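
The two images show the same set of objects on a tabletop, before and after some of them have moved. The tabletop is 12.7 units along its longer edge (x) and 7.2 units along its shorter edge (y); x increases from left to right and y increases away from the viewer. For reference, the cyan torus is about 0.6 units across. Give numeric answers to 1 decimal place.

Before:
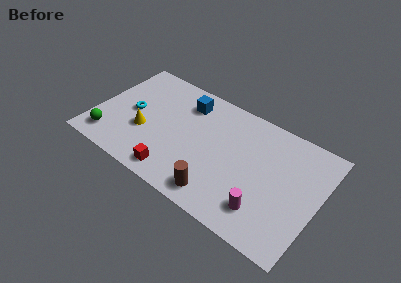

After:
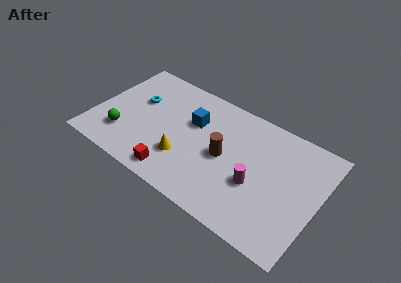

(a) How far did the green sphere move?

0.9

The green sphere moved from about (1.1, 1.3) to (1.8, 1.9), a distance of √(0.7² + 0.6²) ≈ 0.9.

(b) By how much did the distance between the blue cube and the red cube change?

-1.0

The distance was about 4.7 in the first image and 3.7 in the second, so they moved 1.0 units closer together.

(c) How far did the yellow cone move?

2.5

The yellow cone moved from about (2.9, 2.7) to (5.3, 2.2), a distance of √(2.4² + 0.5²) ≈ 2.5.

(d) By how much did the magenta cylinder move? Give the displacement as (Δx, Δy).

(-0.7, 1.2)

The magenta cylinder started near (10.0, 1.6) and ended near (9.3, 2.8).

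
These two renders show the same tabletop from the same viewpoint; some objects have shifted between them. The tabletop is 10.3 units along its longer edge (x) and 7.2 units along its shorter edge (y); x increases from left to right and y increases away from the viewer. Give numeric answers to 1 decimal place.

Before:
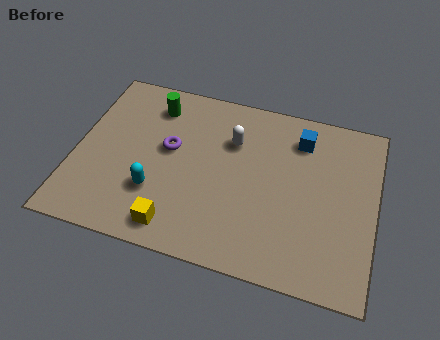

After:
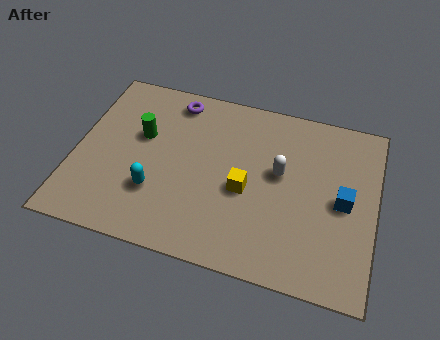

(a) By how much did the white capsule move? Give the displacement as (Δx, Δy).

(1.7, -0.9)

The white capsule started near (5.3, 5.0) and ended near (7.0, 4.1).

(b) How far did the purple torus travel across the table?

2.1

The purple torus was near (3.2, 4.1) before and (3.2, 6.2) after, so it travelled √(0.0² + 2.1²) ≈ 2.1 units.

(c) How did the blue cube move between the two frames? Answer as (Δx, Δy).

(1.6, -2.2)

The blue cube started near (7.6, 5.7) and ended near (9.2, 3.5).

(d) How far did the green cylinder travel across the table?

1.4

The green cylinder moved from about (2.5, 5.8) to (2.2, 4.4), a distance of √(0.3² + 1.4²) ≈ 1.4.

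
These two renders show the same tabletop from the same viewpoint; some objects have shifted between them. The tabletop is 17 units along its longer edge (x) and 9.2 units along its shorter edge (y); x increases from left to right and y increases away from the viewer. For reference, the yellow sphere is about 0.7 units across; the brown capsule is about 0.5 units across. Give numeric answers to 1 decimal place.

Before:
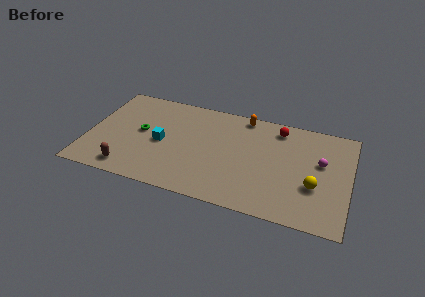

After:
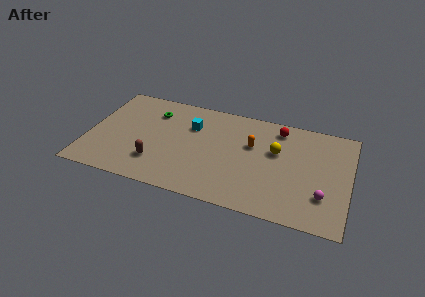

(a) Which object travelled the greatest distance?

the yellow sphere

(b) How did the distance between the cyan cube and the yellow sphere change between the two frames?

-4.4

Before: roughly 10.0 units apart; after: 5.6. That's 4.4 units closer together.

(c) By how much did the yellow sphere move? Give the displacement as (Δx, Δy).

(-2.6, 2.4)

The yellow sphere was at about (14.8, 3.3) and moved to about (12.2, 5.7).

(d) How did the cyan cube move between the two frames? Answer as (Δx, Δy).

(1.8, 2.1)

The cyan cube started near (4.8, 4.3) and ended near (6.6, 6.4).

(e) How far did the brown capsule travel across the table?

2.0

The brown capsule was near (2.9, 1.3) before and (4.6, 2.4) after, so it travelled √(1.7² + 1.1²) ≈ 2.0 units.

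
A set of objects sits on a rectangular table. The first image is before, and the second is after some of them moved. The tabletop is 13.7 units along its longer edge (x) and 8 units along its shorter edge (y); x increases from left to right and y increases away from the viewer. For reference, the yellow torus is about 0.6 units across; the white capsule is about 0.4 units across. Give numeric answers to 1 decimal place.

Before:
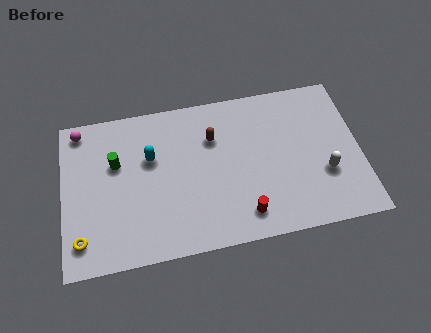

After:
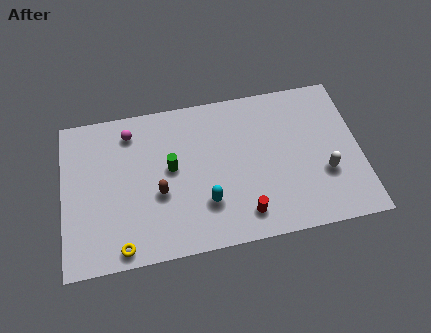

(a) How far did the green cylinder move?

2.6

The green cylinder moved from about (2.5, 5.1) to (5.0, 4.4), a distance of √(2.5² + 0.7²) ≈ 2.6.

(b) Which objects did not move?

the red cylinder and the white capsule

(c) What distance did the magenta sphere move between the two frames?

2.4

The magenta sphere moved from about (0.9, 7.1) to (3.2, 6.6), a distance of √(2.3² + 0.5²) ≈ 2.4.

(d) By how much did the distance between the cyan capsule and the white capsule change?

-2.7

Before: roughly 8.2 units apart; after: 5.5. That's 2.7 units closer together.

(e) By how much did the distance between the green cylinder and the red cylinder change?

-2.4

Before: roughly 6.8 units apart; after: 4.4. That's 2.4 units closer together.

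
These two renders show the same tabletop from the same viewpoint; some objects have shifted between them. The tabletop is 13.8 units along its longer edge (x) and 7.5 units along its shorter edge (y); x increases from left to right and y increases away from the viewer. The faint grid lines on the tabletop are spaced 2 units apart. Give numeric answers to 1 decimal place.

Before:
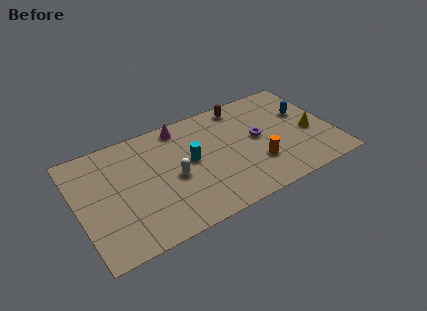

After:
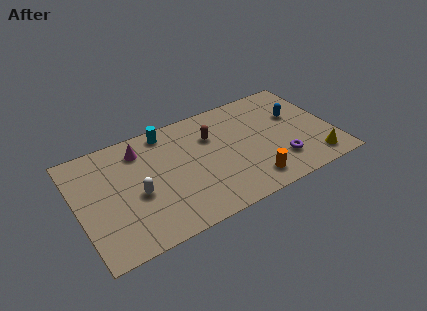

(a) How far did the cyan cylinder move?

2.7

The cyan cylinder moved from about (6.1, 4.1) to (5.1, 6.6), a distance of √(1.0² + 2.5²) ≈ 2.7.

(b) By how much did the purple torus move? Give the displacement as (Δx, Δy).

(0.9, -2.1)

The purple torus started near (9.8, 4.0) and ended near (10.7, 1.9).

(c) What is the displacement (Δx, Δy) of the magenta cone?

(-2.3, -0.6)

From the two frames, the magenta cone sits at roughly (5.9, 6.6) before and (3.6, 6.0) after.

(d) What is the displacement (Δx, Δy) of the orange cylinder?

(-0.5, -1.0)

From the two frames, the orange cylinder sits at roughly (9.5, 2.3) before and (9.0, 1.3) after.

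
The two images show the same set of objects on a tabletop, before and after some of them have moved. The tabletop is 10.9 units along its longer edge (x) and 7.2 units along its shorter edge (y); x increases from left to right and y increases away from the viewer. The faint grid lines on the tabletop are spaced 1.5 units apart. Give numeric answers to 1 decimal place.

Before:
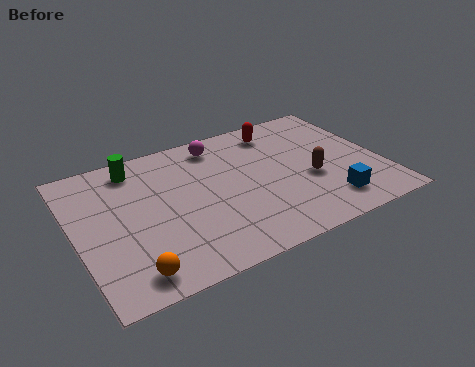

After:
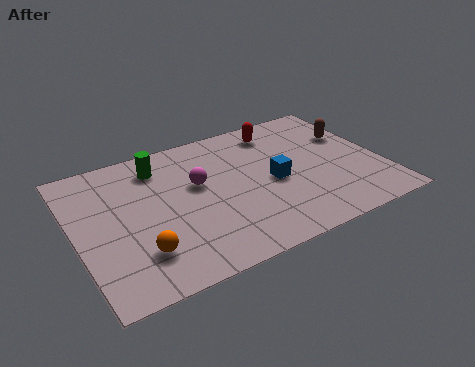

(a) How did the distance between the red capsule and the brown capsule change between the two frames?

-0.4

Before: roughly 3.2 units apart; after: 2.8. That's 0.4 units closer together.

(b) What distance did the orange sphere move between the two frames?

0.9

From (1.6, 1.0) to (2.0, 1.8), the orange sphere covered √(0.4² + 0.8²) ≈ 0.9 units.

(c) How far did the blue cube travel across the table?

2.5

From (8.7, 1.4) to (7.0, 3.3), the blue cube covered √(1.7² + 1.9²) ≈ 2.5 units.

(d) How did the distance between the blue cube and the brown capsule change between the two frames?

+1.8

The distance was about 1.6 in the first image and 3.4 in the second, so they moved 1.8 units further apart.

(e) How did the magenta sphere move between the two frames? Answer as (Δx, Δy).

(-1.0, -1.8)

The magenta sphere was at about (5.4, 6.1) and moved to about (4.4, 4.3).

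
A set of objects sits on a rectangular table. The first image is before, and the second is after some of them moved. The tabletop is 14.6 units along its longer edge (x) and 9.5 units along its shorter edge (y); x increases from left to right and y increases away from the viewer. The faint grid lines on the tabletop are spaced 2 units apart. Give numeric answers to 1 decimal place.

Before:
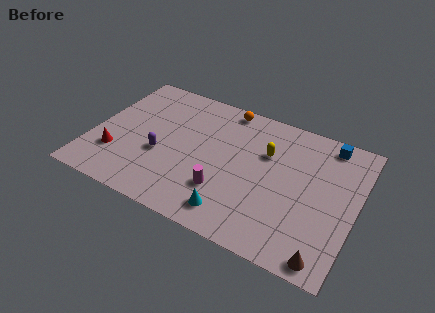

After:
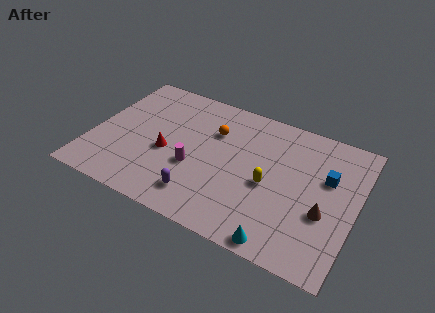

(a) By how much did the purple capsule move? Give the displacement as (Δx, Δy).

(2.5, -1.9)

From the two frames, the purple capsule sits at roughly (3.9, 3.7) before and (6.4, 1.8) after.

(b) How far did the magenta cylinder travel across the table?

2.0

The magenta cylinder was near (7.6, 2.7) before and (5.8, 3.6) after, so it travelled √(1.8² + 0.9²) ≈ 2.0 units.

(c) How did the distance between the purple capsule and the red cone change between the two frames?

+0.5

Before: roughly 2.6 units apart; after: 3.1. That's 0.5 units further apart.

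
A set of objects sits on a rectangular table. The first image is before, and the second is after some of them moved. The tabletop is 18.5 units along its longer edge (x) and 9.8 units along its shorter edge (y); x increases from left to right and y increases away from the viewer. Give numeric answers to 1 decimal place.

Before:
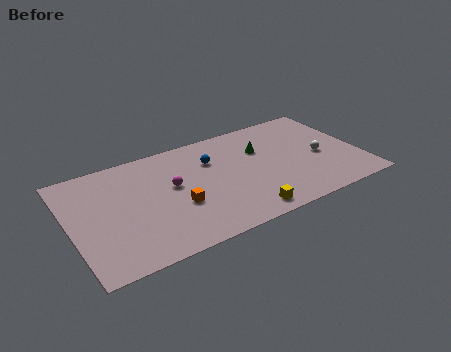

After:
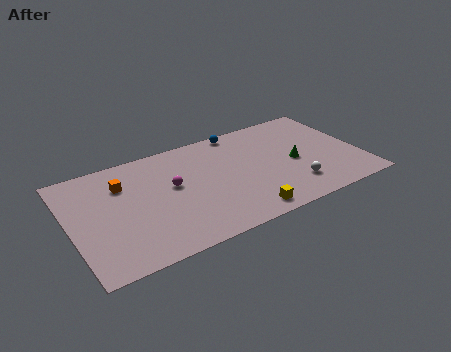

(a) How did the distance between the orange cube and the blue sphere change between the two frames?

+3.9

Before: roughly 4.1 units apart; after: 8.0. That's 3.9 units further apart.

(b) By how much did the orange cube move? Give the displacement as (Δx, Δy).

(-3.1, 3.4)

The orange cube was at about (6.6, 3.7) and moved to about (3.5, 7.1).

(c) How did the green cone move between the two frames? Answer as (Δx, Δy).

(1.9, -2.1)

The green cone was at about (12.4, 6.6) and moved to about (14.3, 4.5).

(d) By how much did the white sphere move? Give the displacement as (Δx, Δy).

(-2.1, -2.1)

The white sphere was at about (16.0, 4.4) and moved to about (13.9, 2.3).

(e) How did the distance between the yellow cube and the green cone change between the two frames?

-0.7

The distance was about 5.7 in the first image and 5.0 in the second, so they moved 0.7 units closer together.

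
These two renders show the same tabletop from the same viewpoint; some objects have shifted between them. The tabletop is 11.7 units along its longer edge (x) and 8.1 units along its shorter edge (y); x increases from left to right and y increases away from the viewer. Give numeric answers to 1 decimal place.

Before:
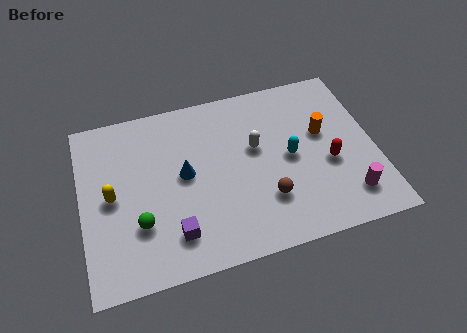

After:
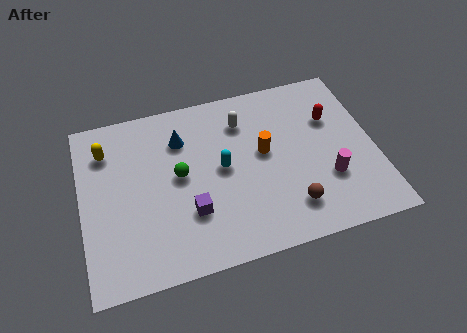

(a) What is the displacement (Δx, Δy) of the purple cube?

(0.7, 0.8)

The purple cube started near (3.5, 1.7) and ended near (4.2, 2.5).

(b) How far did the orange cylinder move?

2.4

The orange cylinder was near (9.7, 4.8) before and (7.3, 4.5) after, so it travelled √(2.4² + 0.3²) ≈ 2.4 units.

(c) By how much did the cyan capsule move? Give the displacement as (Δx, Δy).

(-2.7, 0.2)

The cyan capsule was at about (8.3, 4.0) and moved to about (5.6, 4.2).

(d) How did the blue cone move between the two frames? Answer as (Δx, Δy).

(0.0, 1.7)

The blue cone started near (4.1, 4.3) and ended near (4.1, 6.0).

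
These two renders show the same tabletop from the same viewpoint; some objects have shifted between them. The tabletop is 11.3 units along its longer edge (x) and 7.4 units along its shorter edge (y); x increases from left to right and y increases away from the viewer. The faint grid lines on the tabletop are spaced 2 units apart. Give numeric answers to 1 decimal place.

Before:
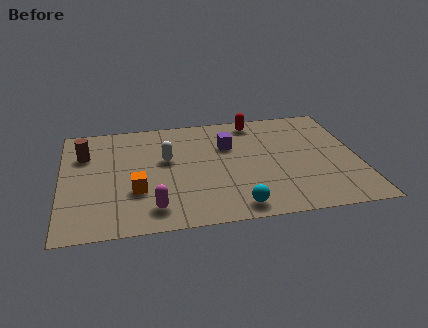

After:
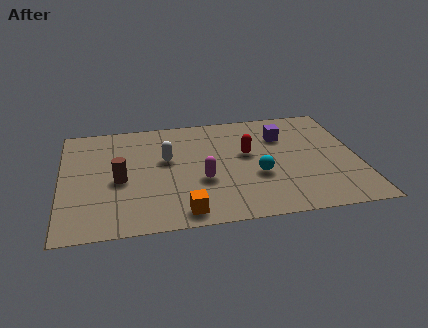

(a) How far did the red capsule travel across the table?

2.2

The red capsule was near (7.5, 6.5) before and (7.1, 4.3) after, so it travelled √(0.4² + 2.2²) ≈ 2.2 units.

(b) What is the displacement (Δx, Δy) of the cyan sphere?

(0.9, 1.9)

The cyan sphere was at about (6.5, 0.9) and moved to about (7.4, 2.8).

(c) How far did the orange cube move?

2.3

From (2.8, 2.5) to (4.5, 0.9), the orange cube covered √(1.7² + 1.6²) ≈ 2.3 units.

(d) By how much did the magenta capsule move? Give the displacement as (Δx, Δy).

(1.9, 1.5)

The magenta capsule was at about (3.4, 1.3) and moved to about (5.3, 2.8).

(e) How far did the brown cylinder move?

2.3

From (0.9, 5.2) to (2.2, 3.3), the brown cylinder covered √(1.3² + 1.9²) ≈ 2.3 units.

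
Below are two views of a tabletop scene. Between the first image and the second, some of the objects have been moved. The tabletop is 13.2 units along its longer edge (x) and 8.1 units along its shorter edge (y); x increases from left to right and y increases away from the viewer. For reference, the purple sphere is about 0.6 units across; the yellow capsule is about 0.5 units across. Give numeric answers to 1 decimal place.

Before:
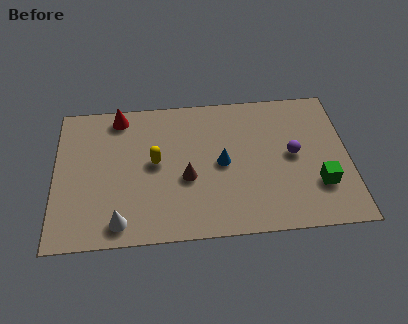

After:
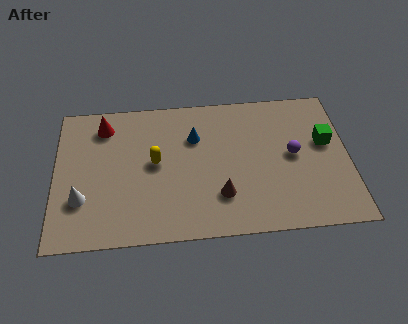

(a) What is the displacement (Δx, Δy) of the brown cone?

(1.5, -1.1)

The brown cone started near (5.9, 3.3) and ended near (7.4, 2.2).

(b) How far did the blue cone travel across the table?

2.0

The blue cone moved from about (7.5, 4.0) to (6.3, 5.6), a distance of √(1.2² + 1.6²) ≈ 2.0.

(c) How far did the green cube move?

2.4

The green cube moved from about (11.8, 2.4) to (12.2, 4.8), a distance of √(0.4² + 2.4²) ≈ 2.4.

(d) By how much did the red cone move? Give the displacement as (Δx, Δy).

(-0.7, -0.5)

The red cone started near (2.9, 7.1) and ended near (2.2, 6.6).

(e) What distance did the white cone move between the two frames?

2.2

The white cone moved from about (2.9, 1.1) to (1.2, 2.5), a distance of √(1.7² + 1.4²) ≈ 2.2.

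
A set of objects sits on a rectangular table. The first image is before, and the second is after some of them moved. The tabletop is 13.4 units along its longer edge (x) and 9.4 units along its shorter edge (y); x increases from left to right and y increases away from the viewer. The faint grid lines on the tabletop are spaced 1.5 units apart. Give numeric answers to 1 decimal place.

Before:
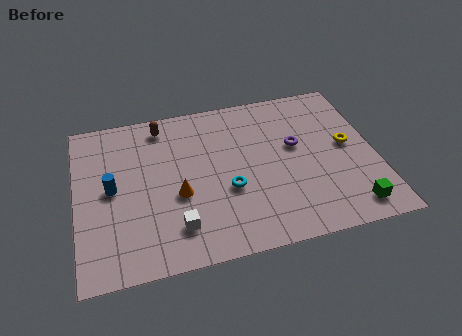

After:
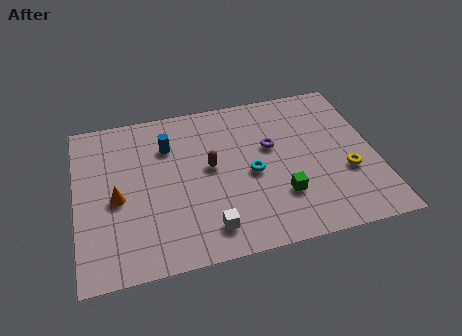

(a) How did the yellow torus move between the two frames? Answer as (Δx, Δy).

(-0.2, -1.6)

The yellow torus was at about (12.2, 5.0) and moved to about (12.0, 3.4).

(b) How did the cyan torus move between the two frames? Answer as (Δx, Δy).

(1.1, 0.7)

The cyan torus was at about (6.7, 3.6) and moved to about (7.8, 4.3).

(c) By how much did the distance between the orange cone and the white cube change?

+2.9

Before: roughly 1.8 units apart; after: 4.7. That's 2.9 units further apart.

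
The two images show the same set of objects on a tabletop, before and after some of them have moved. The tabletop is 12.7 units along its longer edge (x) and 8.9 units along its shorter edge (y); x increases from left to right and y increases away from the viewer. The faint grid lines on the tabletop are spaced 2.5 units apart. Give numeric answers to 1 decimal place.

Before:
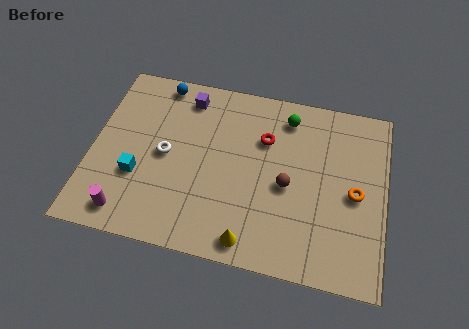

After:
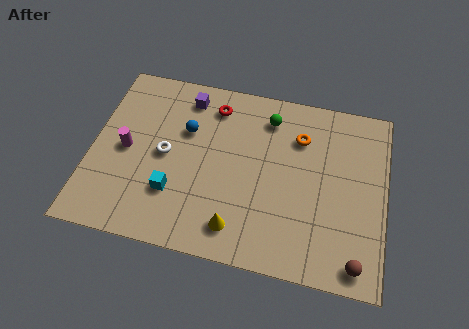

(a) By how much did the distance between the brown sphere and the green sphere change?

+4.0

The distance was about 3.4 in the first image and 7.4 in the second, so they moved 4.0 units further apart.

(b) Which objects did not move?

the purple cube and the white torus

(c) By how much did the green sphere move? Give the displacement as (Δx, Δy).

(-0.8, -0.2)

From the two frames, the green sphere sits at roughly (8.3, 7.4) before and (7.5, 7.2) after.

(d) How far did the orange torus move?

3.4

The orange torus was near (11.4, 4.2) before and (8.9, 6.5) after, so it travelled √(2.5² + 2.3²) ≈ 3.4 units.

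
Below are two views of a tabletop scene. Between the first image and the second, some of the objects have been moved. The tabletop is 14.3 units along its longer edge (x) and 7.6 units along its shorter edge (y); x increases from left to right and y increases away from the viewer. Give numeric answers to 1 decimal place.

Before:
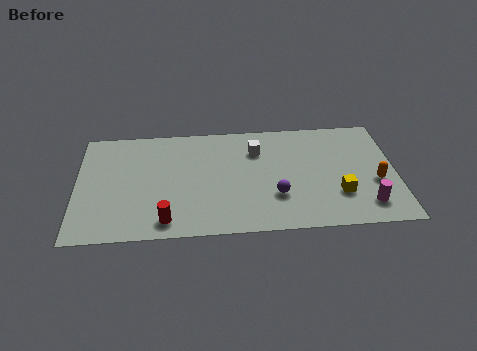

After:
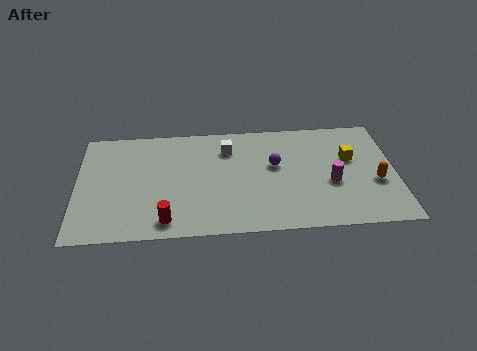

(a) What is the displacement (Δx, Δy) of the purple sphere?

(0.0, 2.1)

From the two frames, the purple sphere sits at roughly (8.9, 2.4) before and (8.9, 4.5) after.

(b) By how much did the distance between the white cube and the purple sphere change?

-0.8

They were about 3.3 units apart before and 2.5 after — 0.8 units closer together.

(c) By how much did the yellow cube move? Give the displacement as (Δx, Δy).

(0.6, 2.4)

The yellow cube started near (11.7, 2.3) and ended near (12.3, 4.7).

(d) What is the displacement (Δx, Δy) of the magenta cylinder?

(-1.5, 1.6)

The magenta cylinder started near (12.9, 1.5) and ended near (11.4, 3.1).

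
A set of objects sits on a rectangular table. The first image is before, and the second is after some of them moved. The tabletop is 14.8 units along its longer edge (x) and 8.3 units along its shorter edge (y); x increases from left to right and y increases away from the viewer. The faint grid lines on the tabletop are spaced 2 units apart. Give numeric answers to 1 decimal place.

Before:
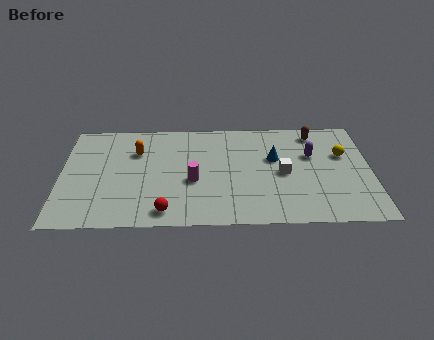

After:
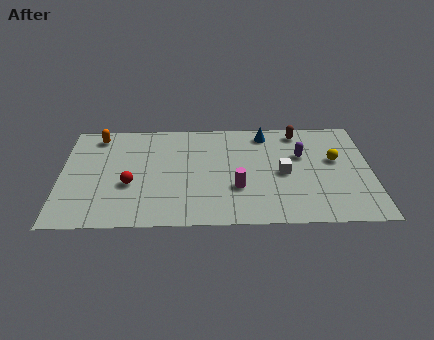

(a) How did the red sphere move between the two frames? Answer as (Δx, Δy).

(-1.7, 2.1)

From the two frames, the red sphere sits at roughly (5.0, 1.1) before and (3.3, 3.2) after.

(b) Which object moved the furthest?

the red sphere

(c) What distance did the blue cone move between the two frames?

2.0

From (10.2, 5.1) to (9.8, 7.1), the blue cone covered √(0.4² + 2.0²) ≈ 2.0 units.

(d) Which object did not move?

the white cube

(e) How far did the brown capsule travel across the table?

0.8

From (12.2, 7.1) to (11.4, 7.2), the brown capsule covered √(0.8² + 0.1²) ≈ 0.8 units.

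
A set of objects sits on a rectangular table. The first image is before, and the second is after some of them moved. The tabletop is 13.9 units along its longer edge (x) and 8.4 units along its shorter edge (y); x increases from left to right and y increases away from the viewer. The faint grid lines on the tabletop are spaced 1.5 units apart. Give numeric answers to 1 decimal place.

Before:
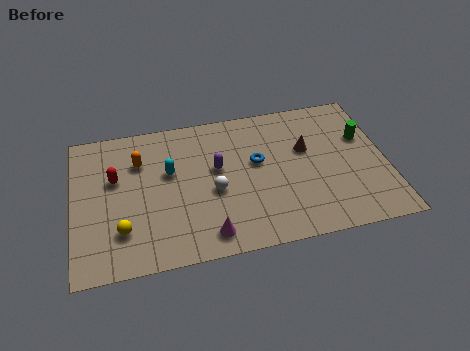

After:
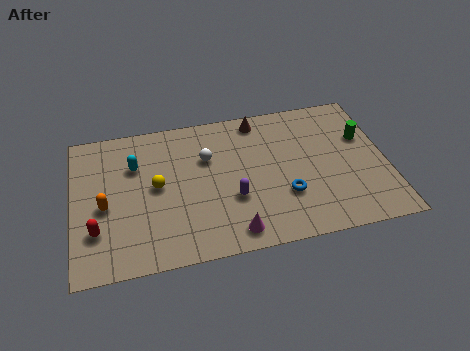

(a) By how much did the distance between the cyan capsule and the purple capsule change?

+2.9

They were about 2.1 units apart before and 5.0 after — 2.9 units further apart.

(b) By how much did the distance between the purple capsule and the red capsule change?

+1.5

The distance was about 4.5 in the first image and 6.0 in the second, so they moved 1.5 units further apart.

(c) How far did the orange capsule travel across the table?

2.8

The orange capsule moved from about (3.0, 6.0) to (1.4, 3.7), a distance of √(1.6² + 2.3²) ≈ 2.8.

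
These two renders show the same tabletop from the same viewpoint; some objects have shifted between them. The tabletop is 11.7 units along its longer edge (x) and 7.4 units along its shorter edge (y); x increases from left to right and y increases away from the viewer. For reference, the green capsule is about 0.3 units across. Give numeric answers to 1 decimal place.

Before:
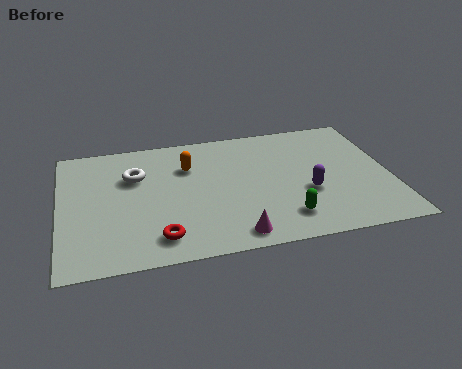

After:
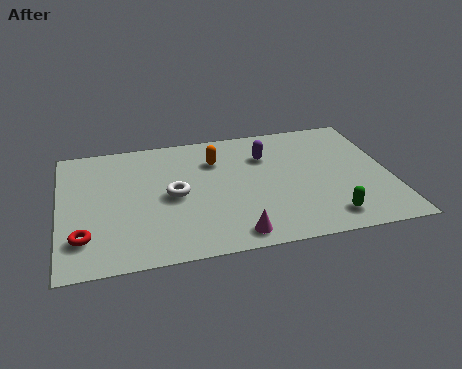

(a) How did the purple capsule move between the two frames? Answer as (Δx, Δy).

(-1.3, 2.5)

The purple capsule started near (8.7, 2.8) and ended near (7.4, 5.3).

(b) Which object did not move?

the magenta cone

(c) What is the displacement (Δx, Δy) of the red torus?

(-2.6, 0.5)

From the two frames, the red torus sits at roughly (3.4, 1.3) before and (0.8, 1.8) after.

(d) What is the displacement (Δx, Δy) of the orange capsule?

(1.0, 0.2)

The orange capsule was at about (4.6, 5.2) and moved to about (5.6, 5.4).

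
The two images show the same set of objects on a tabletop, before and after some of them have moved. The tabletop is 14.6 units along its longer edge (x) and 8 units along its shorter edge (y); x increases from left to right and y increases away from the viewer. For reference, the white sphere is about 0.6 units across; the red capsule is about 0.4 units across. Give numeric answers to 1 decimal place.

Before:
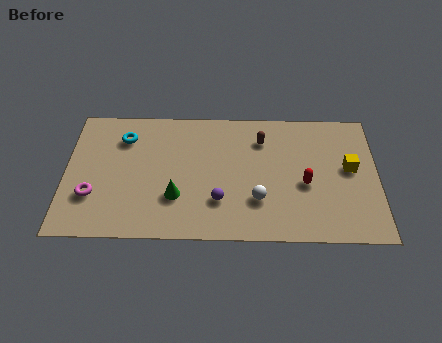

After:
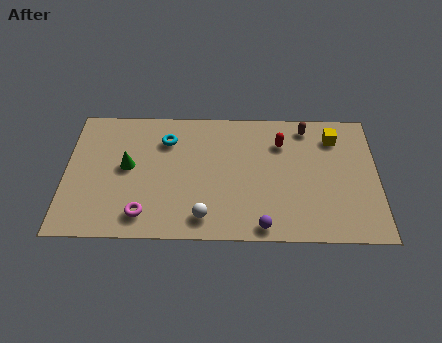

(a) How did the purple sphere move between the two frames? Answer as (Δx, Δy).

(2.0, -1.5)

From the two frames, the purple sphere sits at roughly (7.2, 2.3) before and (9.2, 0.8) after.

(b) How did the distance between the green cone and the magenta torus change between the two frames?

-0.9

The distance was about 3.9 in the first image and 3.0 in the second, so they moved 0.9 units closer together.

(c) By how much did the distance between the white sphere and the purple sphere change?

+0.9

Before: roughly 1.8 units apart; after: 2.7. That's 0.9 units further apart.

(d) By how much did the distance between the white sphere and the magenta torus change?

-4.9

Before: roughly 7.7 units apart; after: 2.8. That's 4.9 units closer together.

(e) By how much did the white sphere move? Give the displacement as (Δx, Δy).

(-2.5, -1.1)

From the two frames, the white sphere sits at roughly (9.0, 2.4) before and (6.5, 1.3) after.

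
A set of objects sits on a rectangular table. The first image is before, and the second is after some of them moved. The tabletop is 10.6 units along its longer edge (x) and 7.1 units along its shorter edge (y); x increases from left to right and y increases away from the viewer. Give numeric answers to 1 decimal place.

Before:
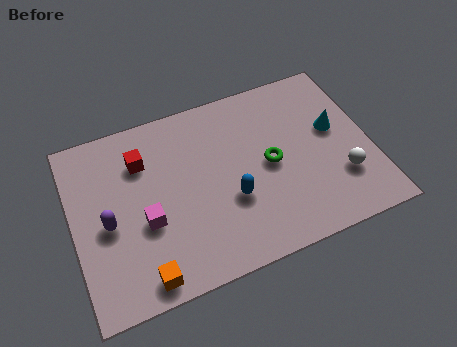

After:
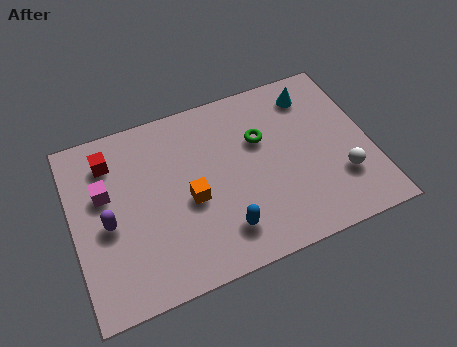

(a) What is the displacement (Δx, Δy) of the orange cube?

(1.9, 2.3)

The orange cube was at about (2.2, 0.8) and moved to about (4.1, 3.1).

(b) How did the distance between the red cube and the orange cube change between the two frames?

-0.8

They were about 4.4 units apart before and 3.6 after — 0.8 units closer together.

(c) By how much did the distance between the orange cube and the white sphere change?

-1.9

Before: roughly 7.3 units apart; after: 5.4. That's 1.9 units closer together.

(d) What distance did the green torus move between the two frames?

1.1

The green torus was near (7.0, 3.5) before and (6.8, 4.6) after, so it travelled √(0.2² + 1.1²) ≈ 1.1 units.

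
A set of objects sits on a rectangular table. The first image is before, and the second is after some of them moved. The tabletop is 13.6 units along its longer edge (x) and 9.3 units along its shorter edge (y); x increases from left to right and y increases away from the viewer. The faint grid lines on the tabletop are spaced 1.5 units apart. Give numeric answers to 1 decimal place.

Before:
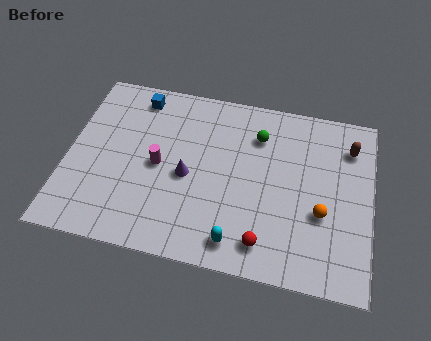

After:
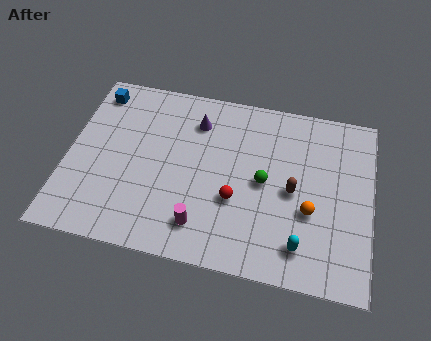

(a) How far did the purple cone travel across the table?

3.0

The purple cone moved from about (5.4, 4.2) to (5.6, 7.2), a distance of √(0.2² + 3.0²) ≈ 3.0.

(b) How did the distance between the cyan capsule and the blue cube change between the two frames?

+3.1

The distance was about 8.3 in the first image and 11.4 in the second, so they moved 3.1 units further apart.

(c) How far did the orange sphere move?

0.5

The orange sphere moved from about (11.4, 3.5) to (10.9, 3.5), a distance of √(0.5² + 0.0²) ≈ 0.5.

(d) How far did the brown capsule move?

3.7

The brown capsule was near (12.5, 7.2) before and (10.1, 4.4) after, so it travelled √(2.4² + 2.8²) ≈ 3.7 units.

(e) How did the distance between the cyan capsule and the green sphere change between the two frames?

-2.3

They were about 5.7 units apart before and 3.4 after — 2.3 units closer together.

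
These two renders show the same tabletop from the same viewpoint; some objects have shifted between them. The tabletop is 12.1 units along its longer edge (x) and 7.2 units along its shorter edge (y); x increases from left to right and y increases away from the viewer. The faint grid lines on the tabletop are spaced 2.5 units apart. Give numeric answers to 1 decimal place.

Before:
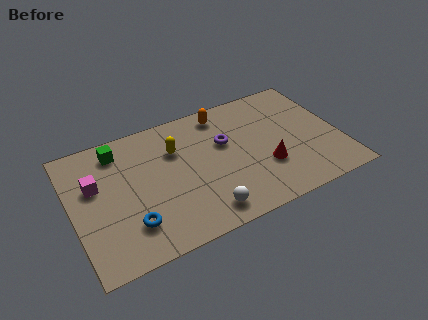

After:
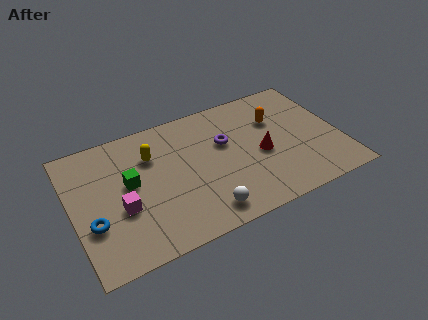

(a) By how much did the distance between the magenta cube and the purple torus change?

-0.7

The distance was about 5.9 in the first image and 5.2 in the second, so they moved 0.7 units closer together.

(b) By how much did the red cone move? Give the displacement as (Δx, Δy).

(-0.1, 0.8)

The red cone started near (8.6, 2.4) and ended near (8.5, 3.2).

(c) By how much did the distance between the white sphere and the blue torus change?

+1.7

Before: roughly 3.3 units apart; after: 5.0. That's 1.7 units further apart.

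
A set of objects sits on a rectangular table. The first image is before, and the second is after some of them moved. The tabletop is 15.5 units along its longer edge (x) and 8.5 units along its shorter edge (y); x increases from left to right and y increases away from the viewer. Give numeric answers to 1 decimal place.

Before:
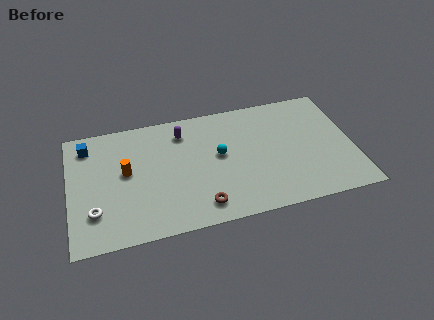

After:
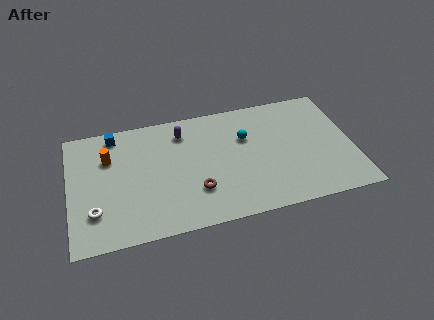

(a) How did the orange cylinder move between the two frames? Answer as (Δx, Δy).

(-0.9, 1.2)

The orange cylinder started near (3.1, 4.7) and ended near (2.2, 5.9).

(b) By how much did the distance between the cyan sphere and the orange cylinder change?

+2.4

They were about 5.1 units apart before and 7.5 after — 2.4 units further apart.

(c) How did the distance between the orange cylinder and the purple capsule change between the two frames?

+0.4

Before: roughly 3.8 units apart; after: 4.2. That's 0.4 units further apart.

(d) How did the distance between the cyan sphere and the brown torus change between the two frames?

+0.7

Before: roughly 3.5 units apart; after: 4.2. That's 0.7 units further apart.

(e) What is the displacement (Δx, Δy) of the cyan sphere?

(1.5, 0.9)

The cyan sphere was at about (8.2, 4.7) and moved to about (9.7, 5.6).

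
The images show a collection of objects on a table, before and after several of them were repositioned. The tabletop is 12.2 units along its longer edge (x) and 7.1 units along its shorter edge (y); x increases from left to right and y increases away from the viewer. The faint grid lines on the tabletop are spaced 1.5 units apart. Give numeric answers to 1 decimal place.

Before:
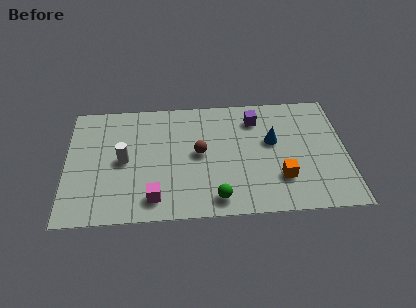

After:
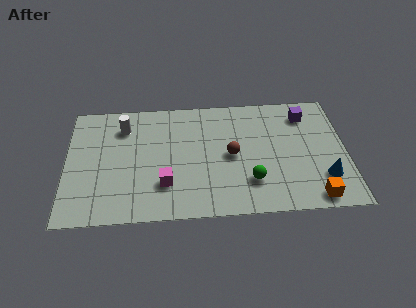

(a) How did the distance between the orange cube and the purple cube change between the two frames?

+1.2

Before: roughly 3.7 units apart; after: 4.9. That's 1.2 units further apart.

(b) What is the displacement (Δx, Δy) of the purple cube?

(2.2, 0.1)

The purple cube was at about (8.3, 5.6) and moved to about (10.5, 5.7).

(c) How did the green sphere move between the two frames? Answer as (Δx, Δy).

(1.5, 0.9)

The green sphere was at about (6.5, 1.0) and moved to about (8.0, 1.9).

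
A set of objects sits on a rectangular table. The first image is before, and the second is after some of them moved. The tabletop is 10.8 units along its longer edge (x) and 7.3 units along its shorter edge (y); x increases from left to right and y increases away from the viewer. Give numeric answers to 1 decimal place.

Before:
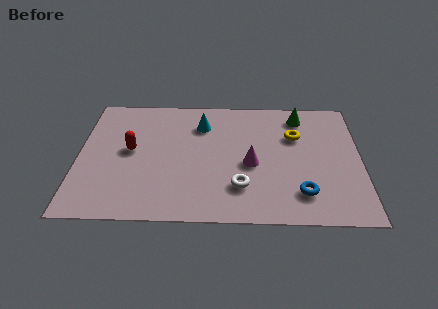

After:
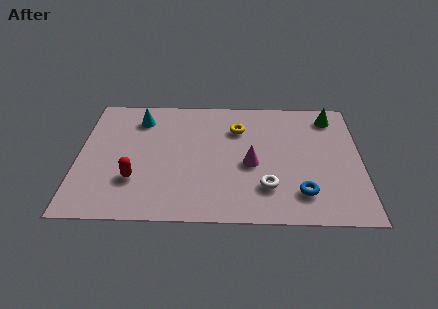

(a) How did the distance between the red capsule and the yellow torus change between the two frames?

-1.4

They were about 6.4 units apart before and 5.0 after — 1.4 units closer together.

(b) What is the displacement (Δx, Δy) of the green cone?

(1.2, 0.0)

The green cone started near (8.5, 6.1) and ended near (9.7, 6.1).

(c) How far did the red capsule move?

1.7

From (2.0, 3.9) to (2.2, 2.2), the red capsule covered √(0.2² + 1.7²) ≈ 1.7 units.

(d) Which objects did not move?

the magenta cone and the blue torus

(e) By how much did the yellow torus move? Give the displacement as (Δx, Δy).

(-2.2, 0.4)

The yellow torus started near (8.3, 4.9) and ended near (6.1, 5.3).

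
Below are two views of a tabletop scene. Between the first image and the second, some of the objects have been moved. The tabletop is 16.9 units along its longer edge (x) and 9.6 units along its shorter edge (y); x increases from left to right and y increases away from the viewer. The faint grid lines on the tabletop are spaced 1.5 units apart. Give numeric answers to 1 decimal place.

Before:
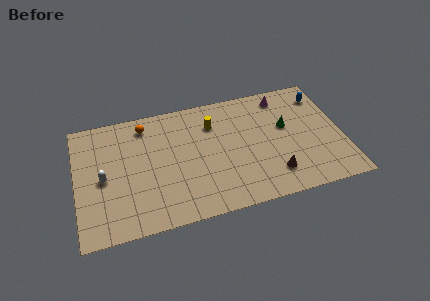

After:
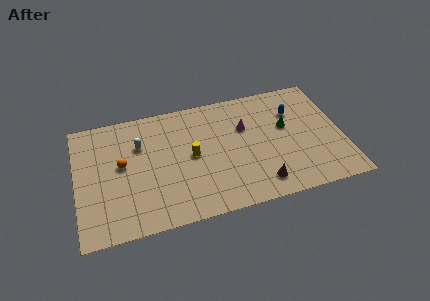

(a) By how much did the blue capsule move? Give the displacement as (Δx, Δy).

(-1.9, -0.9)

From the two frames, the blue capsule sits at roughly (15.9, 7.7) before and (14.0, 6.8) after.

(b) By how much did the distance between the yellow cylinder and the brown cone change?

-0.8

They were about 6.1 units apart before and 5.3 after — 0.8 units closer together.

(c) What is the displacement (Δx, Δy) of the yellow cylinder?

(-1.5, -2.2)

From the two frames, the yellow cylinder sits at roughly (8.8, 7.1) before and (7.3, 4.9) after.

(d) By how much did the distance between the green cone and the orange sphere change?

+1.3

Before: roughly 9.2 units apart; after: 10.5. That's 1.3 units further apart.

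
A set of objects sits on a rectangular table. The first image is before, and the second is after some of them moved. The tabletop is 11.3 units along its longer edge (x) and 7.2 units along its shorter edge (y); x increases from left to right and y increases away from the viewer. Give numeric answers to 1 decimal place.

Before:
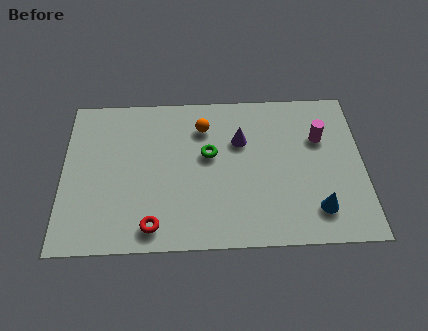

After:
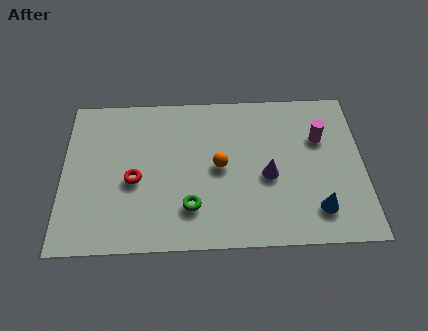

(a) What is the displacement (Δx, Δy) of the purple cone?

(1.0, -1.7)

The purple cone started near (6.7, 4.8) and ended near (7.7, 3.1).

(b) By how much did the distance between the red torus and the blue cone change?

+0.9

They were about 6.1 units apart before and 7.0 after — 0.9 units further apart.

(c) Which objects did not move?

the magenta cylinder and the blue cone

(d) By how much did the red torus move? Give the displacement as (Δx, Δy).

(-0.7, 2.1)

The red torus started near (3.4, 1.0) and ended near (2.7, 3.1).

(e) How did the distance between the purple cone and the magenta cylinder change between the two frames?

-0.4

They were about 3.0 units apart before and 2.6 after — 0.4 units closer together.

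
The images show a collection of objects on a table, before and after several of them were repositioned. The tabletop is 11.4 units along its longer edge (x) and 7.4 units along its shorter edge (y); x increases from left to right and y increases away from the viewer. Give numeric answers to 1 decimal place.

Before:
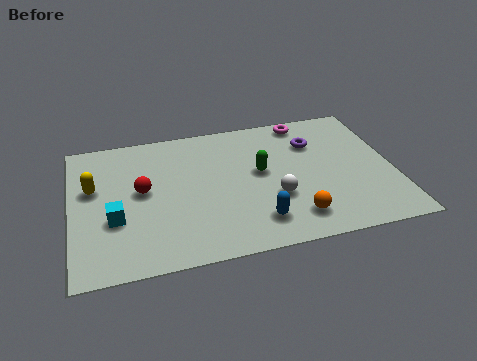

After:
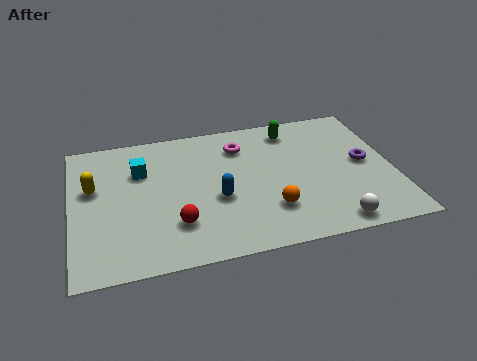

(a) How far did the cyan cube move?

2.6

The cyan cube moved from about (1.5, 2.7) to (2.5, 5.1), a distance of √(1.0² + 2.4²) ≈ 2.6.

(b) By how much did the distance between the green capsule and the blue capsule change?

+1.7

The distance was about 2.6 in the first image and 4.3 in the second, so they moved 1.7 units further apart.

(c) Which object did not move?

the yellow capsule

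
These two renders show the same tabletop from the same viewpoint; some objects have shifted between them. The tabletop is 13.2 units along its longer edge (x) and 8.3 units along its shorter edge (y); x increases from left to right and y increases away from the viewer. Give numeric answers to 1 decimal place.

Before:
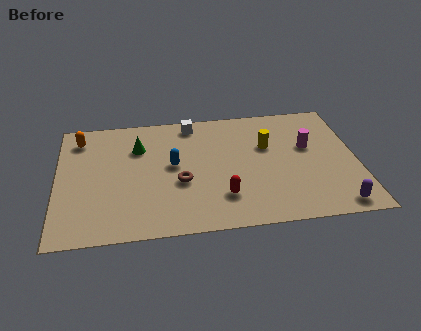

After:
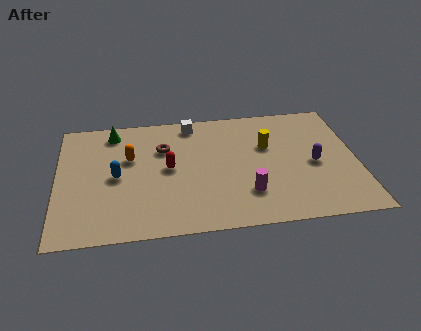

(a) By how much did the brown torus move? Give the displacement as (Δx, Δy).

(-0.7, 2.4)

The brown torus was at about (5.4, 3.3) and moved to about (4.7, 5.7).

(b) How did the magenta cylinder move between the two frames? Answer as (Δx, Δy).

(-2.8, -2.8)

From the two frames, the magenta cylinder sits at roughly (11.1, 5.0) before and (8.3, 2.2) after.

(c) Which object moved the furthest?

the magenta cylinder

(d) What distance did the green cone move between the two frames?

1.6

The green cone moved from about (3.6, 5.9) to (2.5, 7.1), a distance of √(1.1² + 1.2²) ≈ 1.6.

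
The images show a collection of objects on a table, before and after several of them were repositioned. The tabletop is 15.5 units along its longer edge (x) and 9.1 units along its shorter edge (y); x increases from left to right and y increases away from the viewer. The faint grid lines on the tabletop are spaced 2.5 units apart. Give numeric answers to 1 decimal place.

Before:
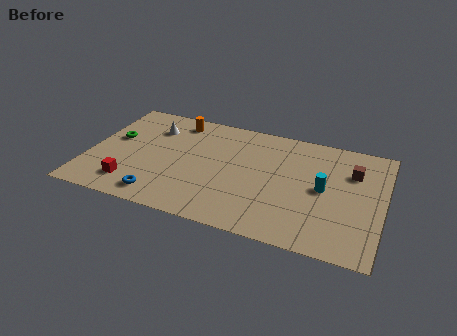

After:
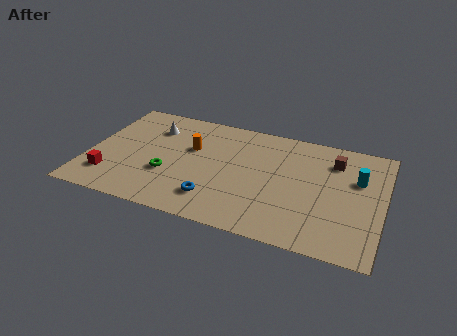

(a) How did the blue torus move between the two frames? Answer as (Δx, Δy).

(2.8, 0.7)

The blue torus started near (4.1, 1.3) and ended near (6.9, 2.0).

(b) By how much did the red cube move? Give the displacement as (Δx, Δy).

(-1.2, 0.3)

From the two frames, the red cube sits at roughly (2.5, 1.8) before and (1.3, 2.1) after.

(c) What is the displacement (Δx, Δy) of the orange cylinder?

(1.0, -2.1)

The orange cylinder was at about (4.3, 7.8) and moved to about (5.3, 5.7).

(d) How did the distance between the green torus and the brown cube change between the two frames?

-3.3

Before: roughly 12.6 units apart; after: 9.3. That's 3.3 units closer together.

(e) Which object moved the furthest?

the green torus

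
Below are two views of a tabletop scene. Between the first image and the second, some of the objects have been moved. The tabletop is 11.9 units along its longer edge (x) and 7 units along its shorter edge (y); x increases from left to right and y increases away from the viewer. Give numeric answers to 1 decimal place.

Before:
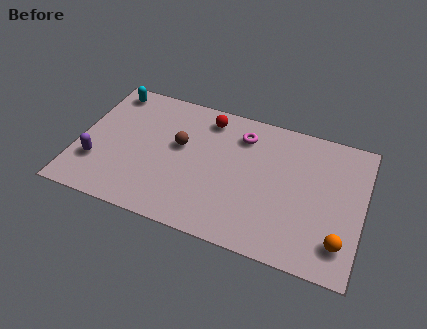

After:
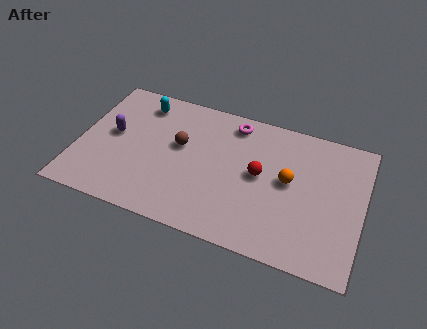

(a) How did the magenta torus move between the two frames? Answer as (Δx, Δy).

(-0.4, 0.5)

The magenta torus was at about (6.7, 5.5) and moved to about (6.3, 6.0).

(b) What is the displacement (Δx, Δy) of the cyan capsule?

(1.4, -0.3)

The cyan capsule started near (1.0, 6.1) and ended near (2.4, 5.8).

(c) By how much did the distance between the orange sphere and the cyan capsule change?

-4.4

Before: roughly 11.1 units apart; after: 6.7. That's 4.4 units closer together.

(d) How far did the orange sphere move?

3.3

The orange sphere was near (11.1, 1.5) before and (8.8, 3.8) after, so it travelled √(2.3² + 2.3²) ≈ 3.3 units.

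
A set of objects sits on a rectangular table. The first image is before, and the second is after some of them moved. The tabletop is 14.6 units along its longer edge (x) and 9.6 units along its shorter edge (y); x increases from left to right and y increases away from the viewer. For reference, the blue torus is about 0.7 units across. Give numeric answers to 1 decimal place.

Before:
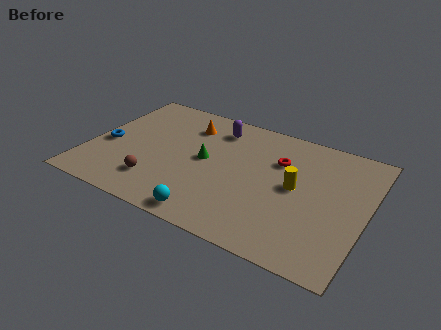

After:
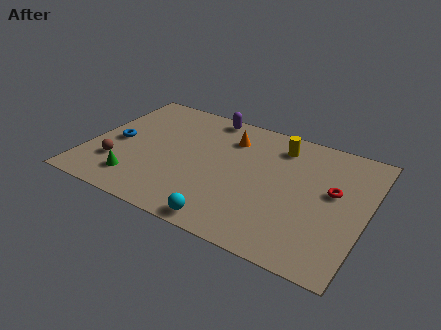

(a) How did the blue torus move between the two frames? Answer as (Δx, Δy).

(0.5, 0.4)

The blue torus started near (0.9, 4.1) and ended near (1.4, 4.5).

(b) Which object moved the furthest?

the green cone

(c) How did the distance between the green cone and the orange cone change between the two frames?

+4.1

Before: roughly 2.7 units apart; after: 6.8. That's 4.1 units further apart.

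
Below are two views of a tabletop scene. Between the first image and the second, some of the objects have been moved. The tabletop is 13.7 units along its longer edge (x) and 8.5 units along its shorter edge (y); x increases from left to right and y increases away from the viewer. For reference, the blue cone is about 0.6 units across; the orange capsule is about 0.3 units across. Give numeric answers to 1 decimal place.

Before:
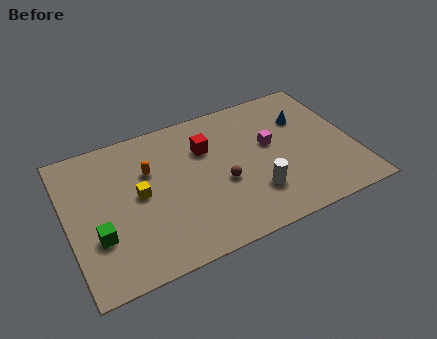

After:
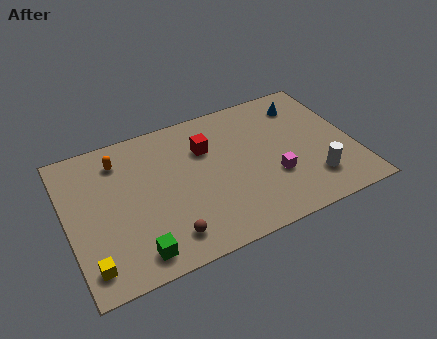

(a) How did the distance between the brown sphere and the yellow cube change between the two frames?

-0.4

They were about 4.0 units apart before and 3.6 after — 0.4 units closer together.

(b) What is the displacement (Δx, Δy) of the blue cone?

(0.1, 0.9)

From the two frames, the blue cone sits at roughly (11.6, 5.9) before and (11.7, 6.8) after.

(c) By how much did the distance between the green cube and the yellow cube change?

-0.5

They were about 2.6 units apart before and 2.1 after — 0.5 units closer together.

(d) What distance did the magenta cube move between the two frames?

2.0

The magenta cube moved from about (9.8, 4.9) to (9.7, 2.9), a distance of √(0.1² + 2.0²) ≈ 2.0.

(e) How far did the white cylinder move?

2.8

From (8.7, 2.3) to (11.5, 2.0), the white cylinder covered √(2.8² + 0.3²) ≈ 2.8 units.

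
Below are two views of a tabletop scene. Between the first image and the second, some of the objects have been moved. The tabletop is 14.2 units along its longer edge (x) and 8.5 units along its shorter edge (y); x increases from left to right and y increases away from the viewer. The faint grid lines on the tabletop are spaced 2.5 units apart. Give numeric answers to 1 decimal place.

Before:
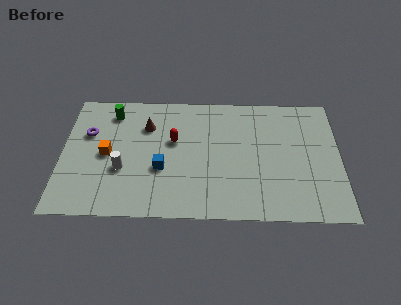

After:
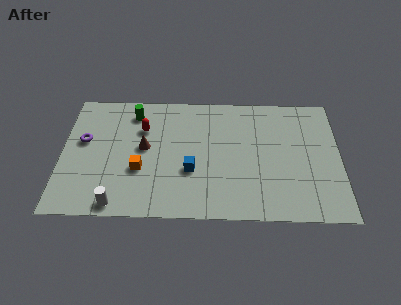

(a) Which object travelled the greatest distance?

the white cylinder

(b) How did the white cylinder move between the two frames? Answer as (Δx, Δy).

(-0.2, -2.3)

The white cylinder started near (3.1, 3.1) and ended near (2.9, 0.8).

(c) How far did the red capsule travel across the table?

1.8

The red capsule moved from about (5.7, 5.1) to (4.1, 5.9), a distance of √(1.6² + 0.8²) ≈ 1.8.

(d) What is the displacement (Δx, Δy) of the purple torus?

(-0.2, -0.5)

The purple torus started near (1.3, 5.5) and ended near (1.1, 5.0).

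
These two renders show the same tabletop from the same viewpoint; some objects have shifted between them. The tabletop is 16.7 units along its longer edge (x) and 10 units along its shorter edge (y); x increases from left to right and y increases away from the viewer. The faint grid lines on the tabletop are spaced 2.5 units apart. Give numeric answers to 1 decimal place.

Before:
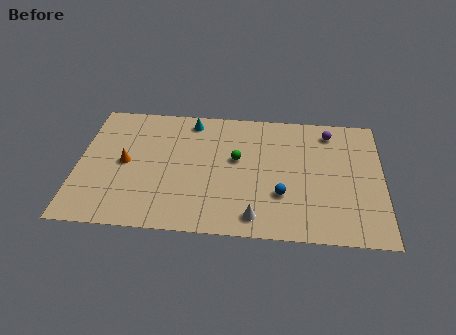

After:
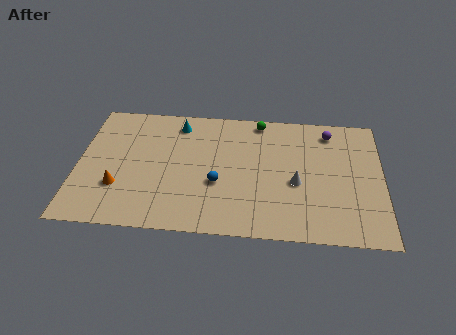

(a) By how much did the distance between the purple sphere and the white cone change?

-3.5

Before: roughly 8.1 units apart; after: 4.6. That's 3.5 units closer together.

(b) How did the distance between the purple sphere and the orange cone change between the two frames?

+1.0

The distance was about 11.7 in the first image and 12.7 in the second, so they moved 1.0 units further apart.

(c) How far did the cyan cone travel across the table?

0.8

The cyan cone moved from about (6.1, 8.7) to (5.4, 8.4), a distance of √(0.7² + 0.3²) ≈ 0.8.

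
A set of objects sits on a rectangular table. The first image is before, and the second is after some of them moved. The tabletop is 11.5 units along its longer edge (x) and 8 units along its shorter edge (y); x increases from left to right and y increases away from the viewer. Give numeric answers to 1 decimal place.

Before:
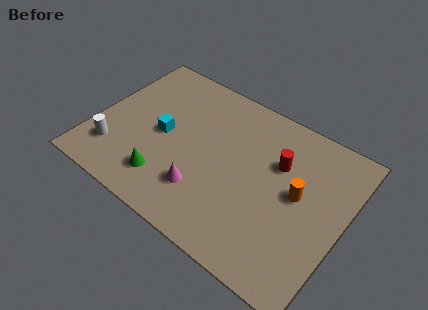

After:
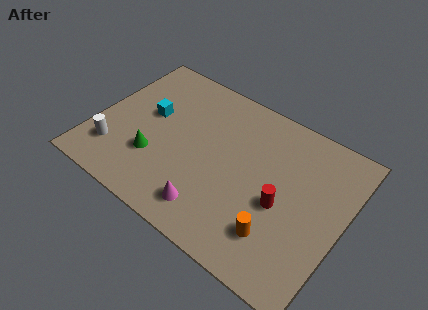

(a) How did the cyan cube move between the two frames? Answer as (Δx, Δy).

(-0.8, 0.7)

The cyan cube started near (3.1, 3.9) and ended near (2.3, 4.6).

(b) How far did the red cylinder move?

2.0

From (8.3, 5.3) to (8.8, 3.4), the red cylinder covered √(0.5² + 1.9²) ≈ 2.0 units.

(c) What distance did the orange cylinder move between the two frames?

2.5

The orange cylinder was near (9.4, 4.3) before and (8.9, 1.9) after, so it travelled √(0.5² + 2.4²) ≈ 2.5 units.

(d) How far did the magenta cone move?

0.9

The magenta cone moved from about (5.4, 2.1) to (5.9, 1.4), a distance of √(0.5² + 0.7²) ≈ 0.9.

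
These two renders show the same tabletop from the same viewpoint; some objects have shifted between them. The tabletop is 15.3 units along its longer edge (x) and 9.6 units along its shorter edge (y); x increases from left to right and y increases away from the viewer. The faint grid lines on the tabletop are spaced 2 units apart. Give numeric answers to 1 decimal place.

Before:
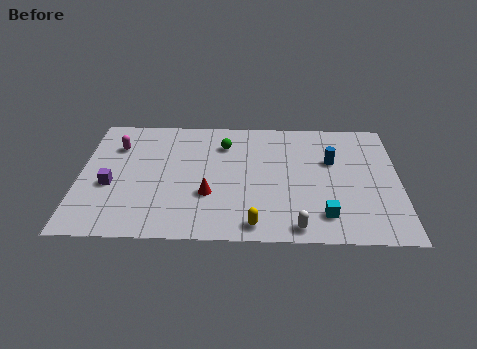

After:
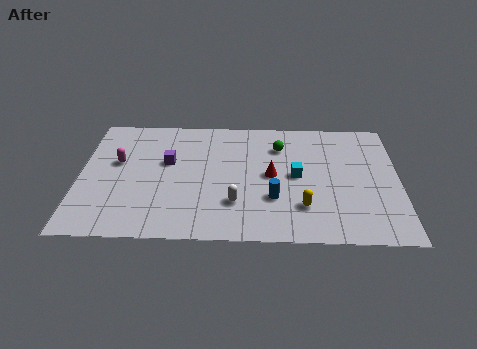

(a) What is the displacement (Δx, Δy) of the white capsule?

(-2.9, 1.7)

The white capsule was at about (10.4, 1.0) and moved to about (7.5, 2.7).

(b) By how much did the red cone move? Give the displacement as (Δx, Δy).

(3.0, 1.6)

The red cone started near (6.2, 3.3) and ended near (9.2, 4.9).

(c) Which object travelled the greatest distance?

the blue cylinder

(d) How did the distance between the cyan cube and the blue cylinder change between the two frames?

-2.1

The distance was about 4.2 in the first image and 2.1 in the second, so they moved 2.1 units closer together.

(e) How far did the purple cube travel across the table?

3.3

From (1.5, 3.9) to (4.2, 5.8), the purple cube covered √(2.7² + 1.9²) ≈ 3.3 units.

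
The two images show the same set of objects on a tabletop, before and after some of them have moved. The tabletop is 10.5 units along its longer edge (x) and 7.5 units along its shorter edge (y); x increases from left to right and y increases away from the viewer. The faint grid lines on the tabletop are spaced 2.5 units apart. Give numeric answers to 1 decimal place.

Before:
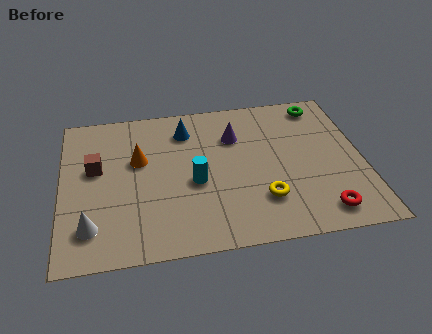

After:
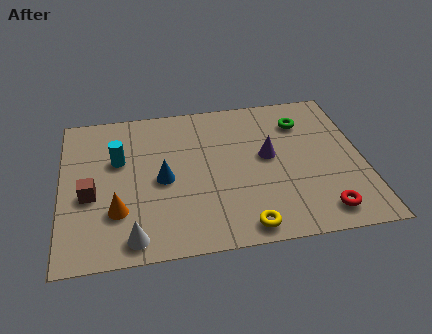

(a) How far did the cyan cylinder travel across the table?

3.0

The cyan cylinder was near (4.6, 3.2) before and (2.0, 4.7) after, so it travelled √(2.6² + 1.5²) ≈ 3.0 units.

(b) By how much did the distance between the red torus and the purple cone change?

-1.6

The distance was about 5.0 in the first image and 3.4 in the second, so they moved 1.6 units closer together.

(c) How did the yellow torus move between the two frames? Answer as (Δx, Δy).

(-0.7, -1.2)

From the two frames, the yellow torus sits at roughly (6.9, 2.0) before and (6.2, 0.8) after.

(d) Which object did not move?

the red torus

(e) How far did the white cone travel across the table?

1.6

The white cone moved from about (1.0, 1.6) to (2.4, 0.9), a distance of √(1.4² + 0.7²) ≈ 1.6.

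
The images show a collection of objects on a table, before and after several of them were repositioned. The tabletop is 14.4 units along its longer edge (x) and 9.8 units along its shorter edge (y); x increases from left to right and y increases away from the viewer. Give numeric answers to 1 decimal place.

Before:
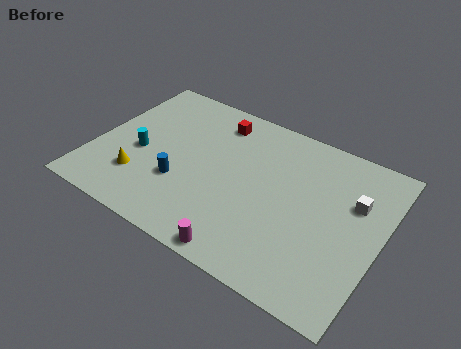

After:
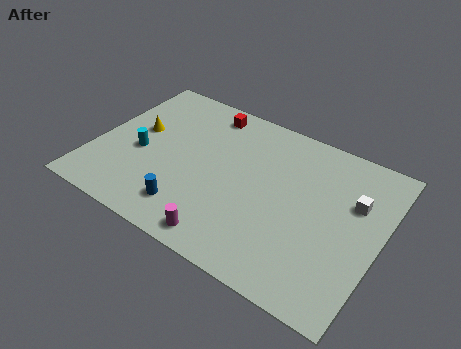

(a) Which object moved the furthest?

the yellow cone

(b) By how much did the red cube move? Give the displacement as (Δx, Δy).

(-0.6, 0.4)

The red cube started near (5.6, 8.1) and ended near (5.0, 8.5).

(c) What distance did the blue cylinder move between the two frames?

1.6

The blue cylinder was near (4.6, 3.3) before and (5.3, 1.9) after, so it travelled √(0.7² + 1.4²) ≈ 1.6 units.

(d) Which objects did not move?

the white cube and the cyan cylinder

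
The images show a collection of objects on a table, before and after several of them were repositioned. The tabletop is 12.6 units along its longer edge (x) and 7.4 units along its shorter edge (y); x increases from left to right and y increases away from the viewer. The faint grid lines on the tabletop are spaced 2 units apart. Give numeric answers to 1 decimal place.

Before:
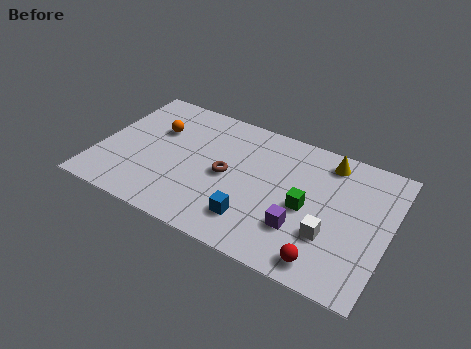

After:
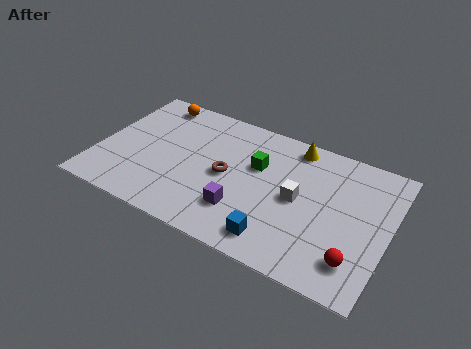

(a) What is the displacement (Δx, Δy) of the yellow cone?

(-1.5, 0.2)

From the two frames, the yellow cone sits at roughly (9.7, 6.3) before and (8.2, 6.5) after.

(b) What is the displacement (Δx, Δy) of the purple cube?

(-2.5, -0.2)

From the two frames, the purple cube sits at roughly (9.0, 2.2) before and (6.5, 2.0) after.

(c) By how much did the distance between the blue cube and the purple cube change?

-0.3

The distance was about 2.1 in the first image and 1.8 in the second, so they moved 0.3 units closer together.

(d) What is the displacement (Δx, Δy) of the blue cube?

(1.1, -0.5)

The blue cube started near (7.0, 1.7) and ended near (8.1, 1.2).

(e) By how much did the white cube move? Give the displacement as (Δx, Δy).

(-1.5, 1.3)

The white cube was at about (10.2, 2.4) and moved to about (8.7, 3.7).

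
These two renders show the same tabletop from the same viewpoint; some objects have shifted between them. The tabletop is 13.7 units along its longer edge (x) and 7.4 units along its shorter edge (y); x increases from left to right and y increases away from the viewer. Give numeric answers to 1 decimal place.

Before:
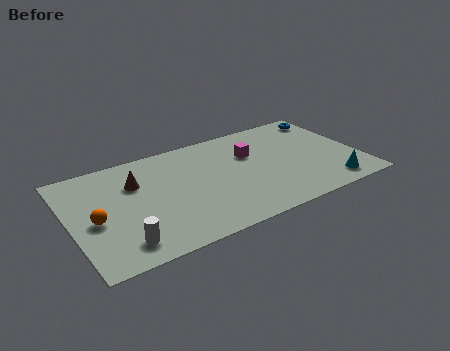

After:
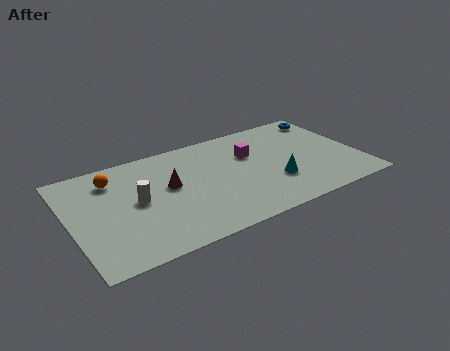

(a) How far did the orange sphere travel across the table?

2.7

The orange sphere was near (1.1, 3.3) before and (2.2, 5.8) after, so it travelled √(1.1² + 2.5²) ≈ 2.7 units.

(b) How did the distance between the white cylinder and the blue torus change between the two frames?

-1.8

Before: roughly 11.8 units apart; after: 10.0. That's 1.8 units closer together.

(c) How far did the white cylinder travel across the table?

2.7

The white cylinder moved from about (2.1, 1.3) to (3.1, 3.8), a distance of √(1.0² + 2.5²) ≈ 2.7.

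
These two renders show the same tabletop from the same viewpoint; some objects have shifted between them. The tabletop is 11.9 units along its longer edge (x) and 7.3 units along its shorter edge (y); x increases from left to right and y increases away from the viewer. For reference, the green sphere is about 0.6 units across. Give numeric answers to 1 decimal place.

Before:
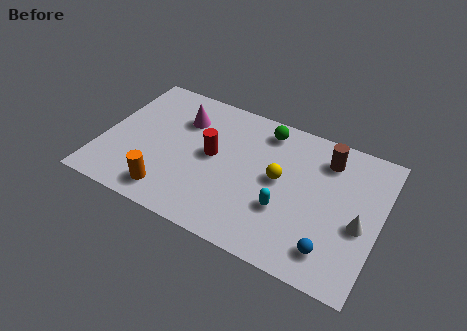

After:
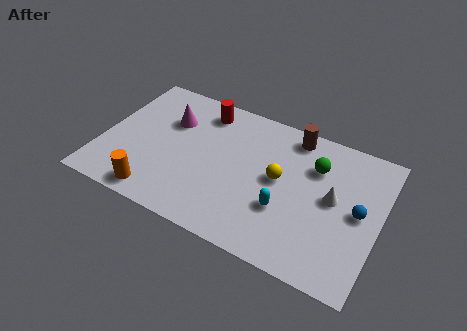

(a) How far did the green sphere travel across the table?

2.5

The green sphere was near (6.7, 6.2) before and (9.0, 5.2) after, so it travelled √(2.3² + 1.0²) ≈ 2.5 units.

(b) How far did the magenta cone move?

0.6

The magenta cone moved from about (3.2, 5.3) to (2.7, 5.0), a distance of √(0.5² + 0.3²) ≈ 0.6.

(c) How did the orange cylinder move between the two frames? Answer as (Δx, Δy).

(-0.5, -0.3)

From the two frames, the orange cylinder sits at roughly (3.2, 1.2) before and (2.7, 0.9) after.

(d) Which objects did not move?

the yellow sphere and the cyan capsule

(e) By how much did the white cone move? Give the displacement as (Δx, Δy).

(-1.2, 0.8)

From the two frames, the white cone sits at roughly (11.1, 3.1) before and (9.9, 3.9) after.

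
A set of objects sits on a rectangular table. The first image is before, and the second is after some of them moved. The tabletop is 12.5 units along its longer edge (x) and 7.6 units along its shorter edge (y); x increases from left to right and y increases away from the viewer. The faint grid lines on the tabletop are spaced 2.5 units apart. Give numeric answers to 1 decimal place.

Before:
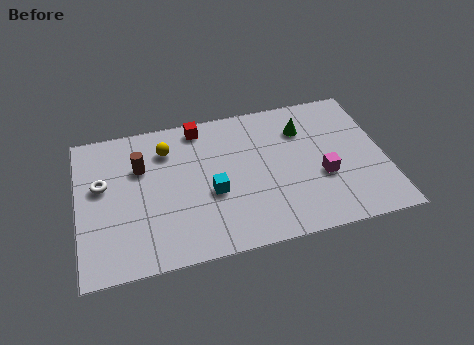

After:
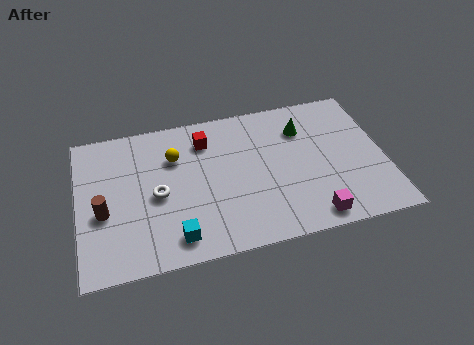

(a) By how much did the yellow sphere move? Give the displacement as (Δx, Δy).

(0.3, -0.5)

The yellow sphere started near (3.7, 5.8) and ended near (4.0, 5.3).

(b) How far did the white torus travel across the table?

2.4

The white torus moved from about (1.0, 4.5) to (3.2, 3.5), a distance of √(2.2² + 1.0²) ≈ 2.4.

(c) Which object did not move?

the green cone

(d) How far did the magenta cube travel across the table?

2.1

The magenta cube was near (9.9, 2.9) before and (9.3, 0.9) after, so it travelled √(0.6² + 2.0²) ≈ 2.1 units.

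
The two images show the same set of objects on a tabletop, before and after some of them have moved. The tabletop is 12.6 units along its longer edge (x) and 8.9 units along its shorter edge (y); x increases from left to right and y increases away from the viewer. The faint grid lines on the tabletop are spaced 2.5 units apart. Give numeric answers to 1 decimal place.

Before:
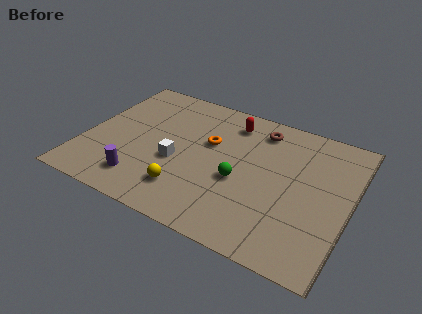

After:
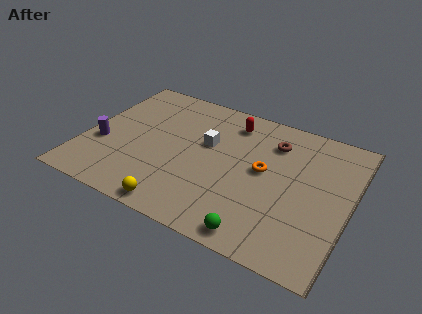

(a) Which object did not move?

the red capsule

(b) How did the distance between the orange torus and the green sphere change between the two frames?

+1.4

Before: roughly 2.5 units apart; after: 3.9. That's 1.4 units further apart.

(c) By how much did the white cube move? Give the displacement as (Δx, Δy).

(1.2, 1.8)

From the two frames, the white cube sits at roughly (4.5, 3.6) before and (5.7, 5.4) after.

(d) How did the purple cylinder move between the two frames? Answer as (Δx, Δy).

(-2.2, 1.6)

The purple cylinder started near (3.1, 1.7) and ended near (0.9, 3.3).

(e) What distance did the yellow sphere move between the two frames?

1.2

The yellow sphere moved from about (5.2, 2.0) to (5.0, 0.8), a distance of √(0.2² + 1.2²) ≈ 1.2.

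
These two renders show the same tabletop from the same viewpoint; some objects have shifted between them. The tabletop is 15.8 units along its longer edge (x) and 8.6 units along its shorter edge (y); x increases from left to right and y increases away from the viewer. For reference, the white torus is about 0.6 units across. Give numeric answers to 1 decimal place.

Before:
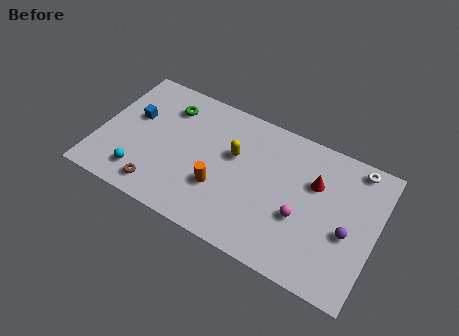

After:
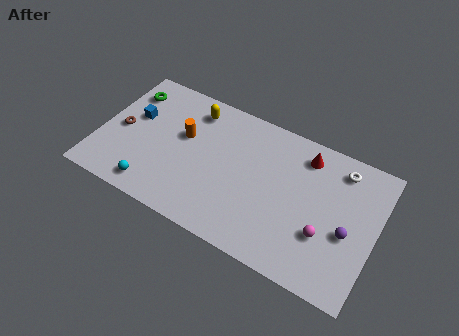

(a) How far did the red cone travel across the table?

1.6

The red cone moved from about (12.2, 5.7) to (11.5, 7.1), a distance of √(0.7² + 1.4²) ≈ 1.6.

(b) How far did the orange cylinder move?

3.3

The orange cylinder was near (7.1, 2.9) before and (4.7, 5.2) after, so it travelled √(2.4² + 2.3²) ≈ 3.3 units.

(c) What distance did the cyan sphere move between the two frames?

0.9

The cyan sphere was near (2.7, 1.7) before and (3.5, 1.2) after, so it travelled √(0.8² + 0.5²) ≈ 0.9 units.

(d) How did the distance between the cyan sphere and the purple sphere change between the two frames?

-0.7

The distance was about 11.8 in the first image and 11.1 in the second, so they moved 0.7 units closer together.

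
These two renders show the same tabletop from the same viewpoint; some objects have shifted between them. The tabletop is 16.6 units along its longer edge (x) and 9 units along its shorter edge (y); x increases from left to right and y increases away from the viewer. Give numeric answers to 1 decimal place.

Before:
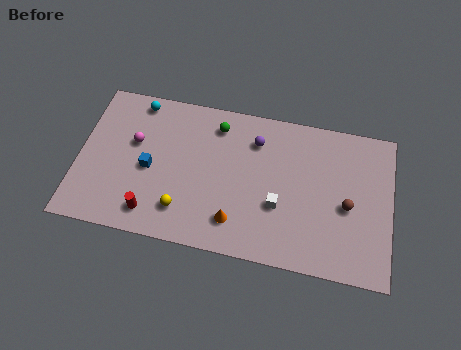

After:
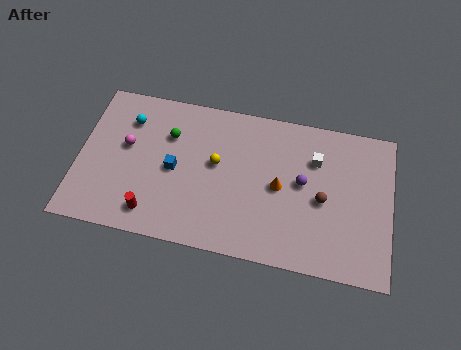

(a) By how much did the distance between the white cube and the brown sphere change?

-1.3

They were about 3.7 units apart before and 2.4 after — 1.3 units closer together.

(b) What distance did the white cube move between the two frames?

3.6

The white cube moved from about (10.7, 3.3) to (12.5, 6.4), a distance of √(1.8² + 3.1²) ≈ 3.6.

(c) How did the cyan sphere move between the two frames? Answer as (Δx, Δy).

(-0.4, -1.2)

The cyan sphere started near (2.9, 8.0) and ended near (2.5, 6.8).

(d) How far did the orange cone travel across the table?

3.3

The orange cone was near (8.5, 1.9) before and (10.7, 4.4) after, so it travelled √(2.2² + 2.5²) ≈ 3.3 units.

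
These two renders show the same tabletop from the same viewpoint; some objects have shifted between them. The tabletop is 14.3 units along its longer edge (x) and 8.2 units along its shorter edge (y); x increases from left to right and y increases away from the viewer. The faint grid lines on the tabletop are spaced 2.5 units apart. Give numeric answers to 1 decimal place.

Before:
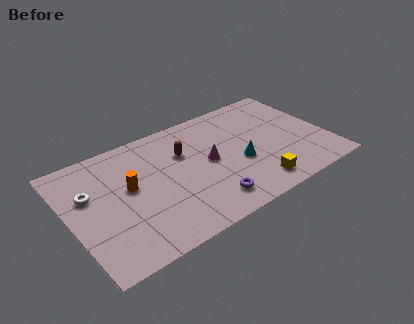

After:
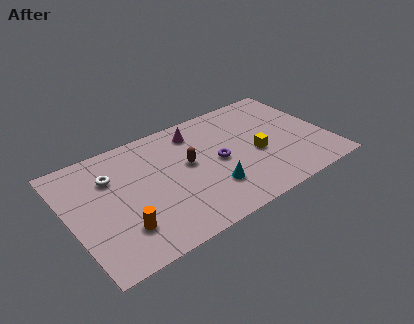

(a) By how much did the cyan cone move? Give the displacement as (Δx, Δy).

(-1.8, -1.0)

From the two frames, the cyan cone sits at roughly (9.3, 3.3) before and (7.5, 2.3) after.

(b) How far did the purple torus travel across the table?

2.7

The purple torus was near (7.2, 1.5) before and (8.2, 4.0) after, so it travelled √(1.0² + 2.5²) ≈ 2.7 units.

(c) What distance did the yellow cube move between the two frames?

2.3

From (9.8, 1.3) to (10.3, 3.5), the yellow cube covered √(0.5² + 2.2²) ≈ 2.3 units.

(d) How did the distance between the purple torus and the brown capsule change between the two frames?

-2.4

The distance was about 4.1 in the first image and 1.7 in the second, so they moved 2.4 units closer together.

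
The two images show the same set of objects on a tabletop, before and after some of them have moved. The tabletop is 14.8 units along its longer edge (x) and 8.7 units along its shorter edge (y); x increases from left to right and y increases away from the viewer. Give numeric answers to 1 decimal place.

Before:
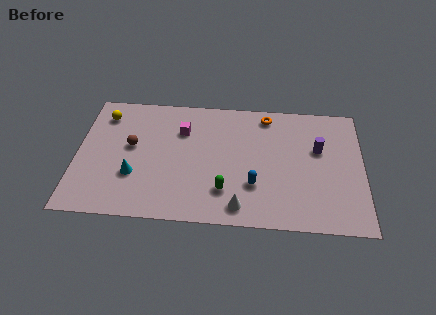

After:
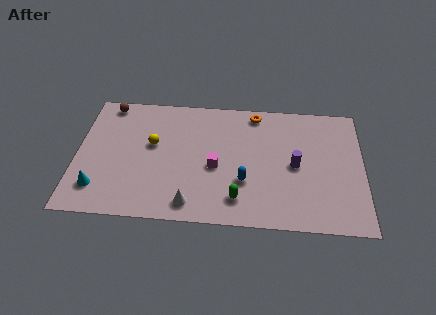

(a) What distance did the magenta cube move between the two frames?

3.0

The magenta cube was near (5.4, 6.2) before and (7.2, 3.8) after, so it travelled √(1.8² + 2.4²) ≈ 3.0 units.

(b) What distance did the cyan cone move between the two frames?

2.1

The cyan cone was near (3.0, 2.9) before and (1.2, 1.9) after, so it travelled √(1.8² + 1.0²) ≈ 2.1 units.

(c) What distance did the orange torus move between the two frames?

0.6

The orange torus moved from about (9.8, 7.6) to (9.2, 7.7), a distance of √(0.6² + 0.1²) ≈ 0.6.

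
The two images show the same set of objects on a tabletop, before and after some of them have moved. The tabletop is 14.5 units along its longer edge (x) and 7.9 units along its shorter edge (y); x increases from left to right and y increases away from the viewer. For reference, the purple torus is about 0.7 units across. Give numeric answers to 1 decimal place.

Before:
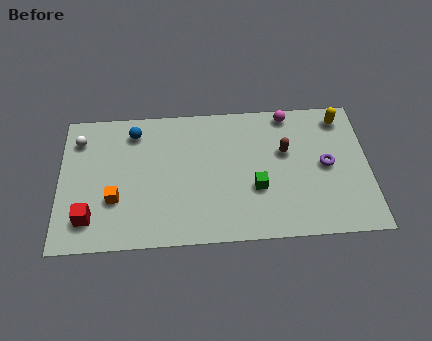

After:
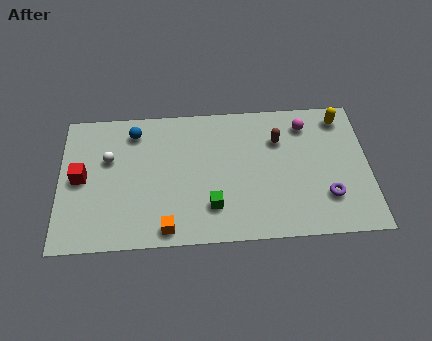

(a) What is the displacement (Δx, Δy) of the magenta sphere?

(0.8, -0.7)

The magenta sphere was at about (10.8, 7.1) and moved to about (11.6, 6.4).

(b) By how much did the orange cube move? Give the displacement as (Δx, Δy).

(2.4, -1.8)

The orange cube was at about (2.6, 2.7) and moved to about (5.0, 0.9).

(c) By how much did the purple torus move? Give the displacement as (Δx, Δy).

(0.0, -1.8)

The purple torus was at about (12.5, 4.0) and moved to about (12.5, 2.2).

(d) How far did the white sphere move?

1.8

The white sphere was near (0.9, 6.2) before and (2.3, 5.0) after, so it travelled √(1.4² + 1.2²) ≈ 1.8 units.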